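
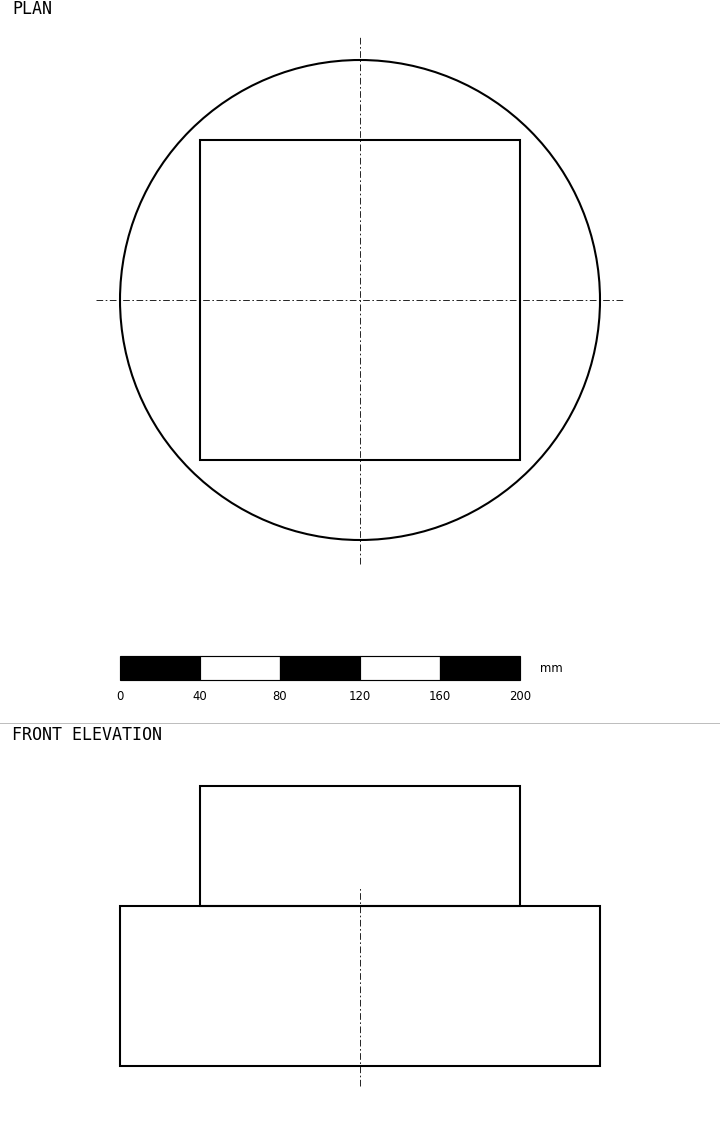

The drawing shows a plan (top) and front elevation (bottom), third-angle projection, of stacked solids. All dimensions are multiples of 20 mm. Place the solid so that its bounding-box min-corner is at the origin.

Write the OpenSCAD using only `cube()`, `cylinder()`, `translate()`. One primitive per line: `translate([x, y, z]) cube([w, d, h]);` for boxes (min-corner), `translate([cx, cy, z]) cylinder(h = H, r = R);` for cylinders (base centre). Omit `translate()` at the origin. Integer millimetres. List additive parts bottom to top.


translate([120, 120, 0]) cylinder(h = 80, r = 120);
translate([40, 40, 80]) cube([160, 160, 60]);


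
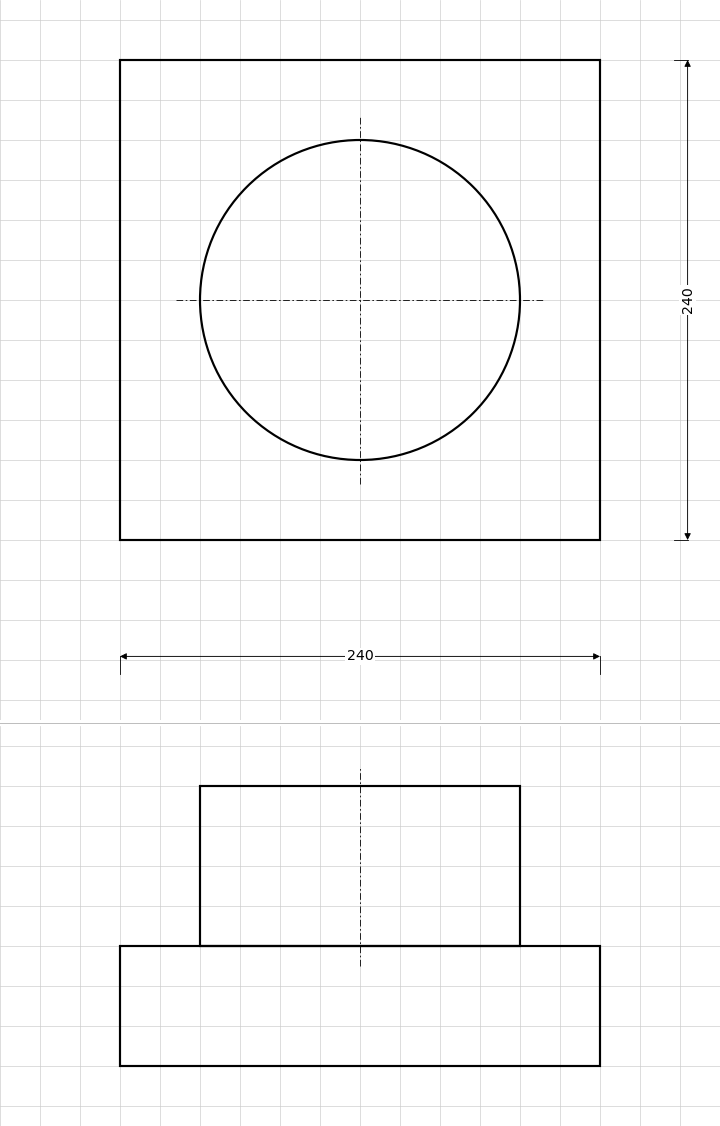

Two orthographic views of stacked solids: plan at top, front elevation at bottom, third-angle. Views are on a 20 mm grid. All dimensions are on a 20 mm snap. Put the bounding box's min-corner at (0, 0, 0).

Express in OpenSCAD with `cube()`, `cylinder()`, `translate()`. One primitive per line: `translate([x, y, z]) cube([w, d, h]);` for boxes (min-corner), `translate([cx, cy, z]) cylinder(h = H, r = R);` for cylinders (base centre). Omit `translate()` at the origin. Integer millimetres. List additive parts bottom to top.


cube([240, 240, 60]);
translate([120, 120, 60]) cylinder(h = 80, r = 80);


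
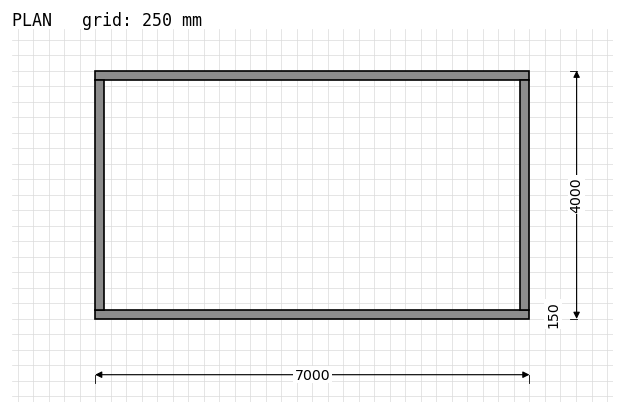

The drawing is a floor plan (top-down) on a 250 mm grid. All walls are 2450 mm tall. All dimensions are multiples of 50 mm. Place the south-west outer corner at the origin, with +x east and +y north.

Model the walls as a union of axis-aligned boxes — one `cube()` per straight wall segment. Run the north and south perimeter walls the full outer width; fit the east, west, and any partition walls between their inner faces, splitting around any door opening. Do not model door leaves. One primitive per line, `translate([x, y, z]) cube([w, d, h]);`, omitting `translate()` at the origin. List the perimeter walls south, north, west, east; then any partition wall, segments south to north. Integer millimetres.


cube([7000, 150, 2450]);
translate([0, 3850, 0]) cube([7000, 150, 2450]);
translate([0, 150, 0]) cube([150, 3700, 2450]);
translate([6850, 150, 0]) cube([150, 3700, 2450]);


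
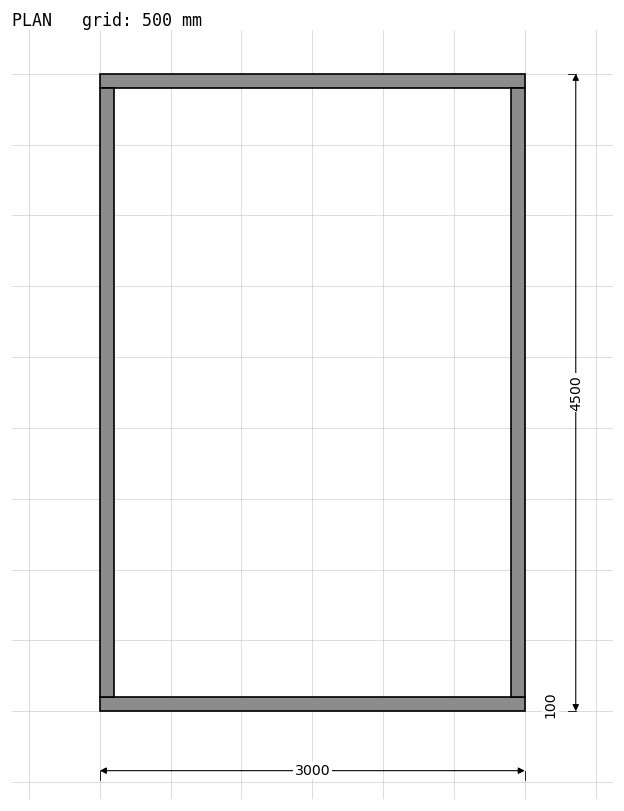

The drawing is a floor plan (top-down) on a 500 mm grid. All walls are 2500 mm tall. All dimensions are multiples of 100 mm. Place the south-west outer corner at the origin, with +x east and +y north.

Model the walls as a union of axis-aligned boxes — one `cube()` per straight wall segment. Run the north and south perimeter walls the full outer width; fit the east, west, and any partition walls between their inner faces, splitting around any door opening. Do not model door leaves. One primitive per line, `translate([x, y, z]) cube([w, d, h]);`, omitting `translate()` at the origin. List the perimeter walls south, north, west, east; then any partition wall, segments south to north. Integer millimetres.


cube([3000, 100, 2500]);
translate([0, 4400, 0]) cube([3000, 100, 2500]);
translate([0, 100, 0]) cube([100, 4300, 2500]);
translate([2900, 100, 0]) cube([100, 4300, 2500]);


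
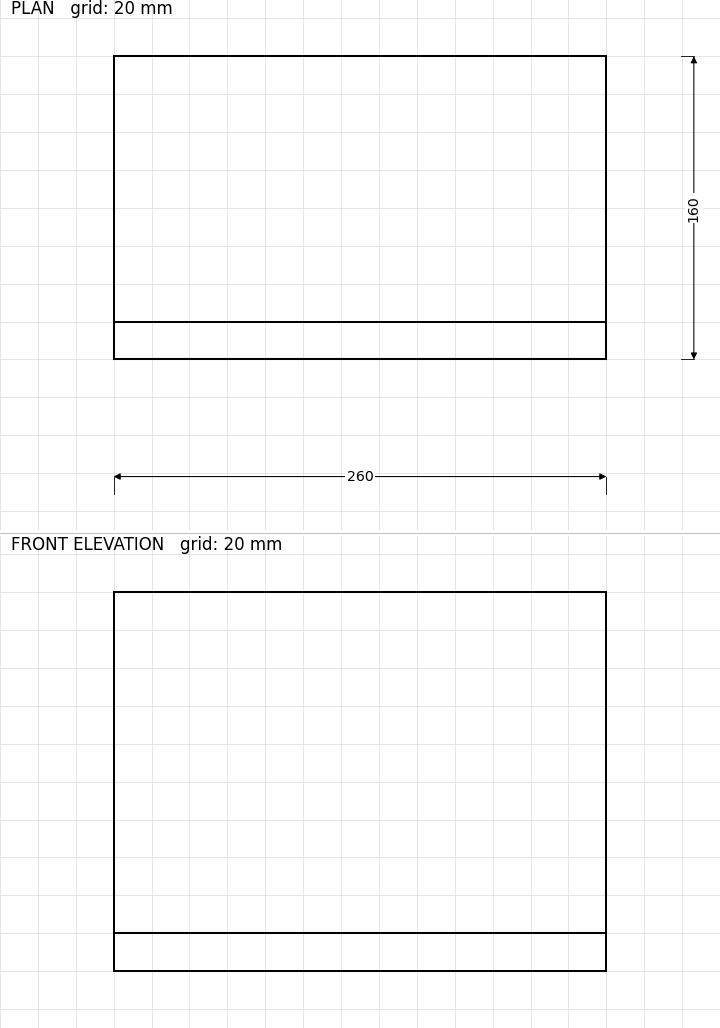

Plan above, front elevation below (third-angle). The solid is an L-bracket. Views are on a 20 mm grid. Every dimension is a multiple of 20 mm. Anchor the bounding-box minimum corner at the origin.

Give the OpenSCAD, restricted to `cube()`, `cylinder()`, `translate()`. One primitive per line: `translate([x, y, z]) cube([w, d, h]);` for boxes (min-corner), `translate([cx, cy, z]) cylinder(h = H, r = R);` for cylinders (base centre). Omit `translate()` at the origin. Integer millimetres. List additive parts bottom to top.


cube([260, 160, 20]);
translate([0, 0, 20]) cube([260, 20, 180]);


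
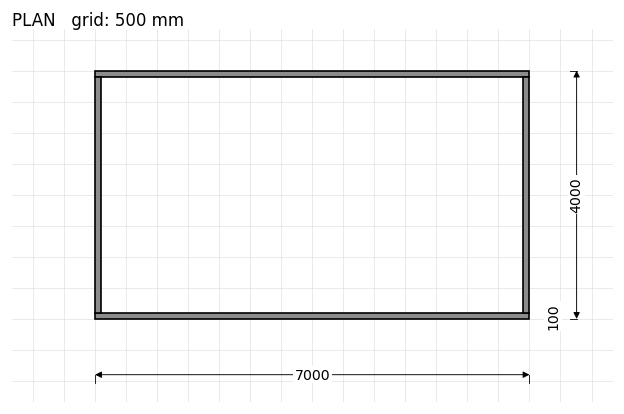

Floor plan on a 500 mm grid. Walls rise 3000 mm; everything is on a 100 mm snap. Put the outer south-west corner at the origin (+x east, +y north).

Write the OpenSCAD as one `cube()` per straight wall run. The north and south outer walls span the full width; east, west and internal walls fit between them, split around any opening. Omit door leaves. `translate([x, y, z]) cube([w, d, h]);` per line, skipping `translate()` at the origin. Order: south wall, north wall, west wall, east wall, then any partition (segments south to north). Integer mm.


cube([7000, 100, 3000]);
translate([0, 3900, 0]) cube([7000, 100, 3000]);
translate([0, 100, 0]) cube([100, 3800, 3000]);
translate([6900, 100, 0]) cube([100, 3800, 3000]);


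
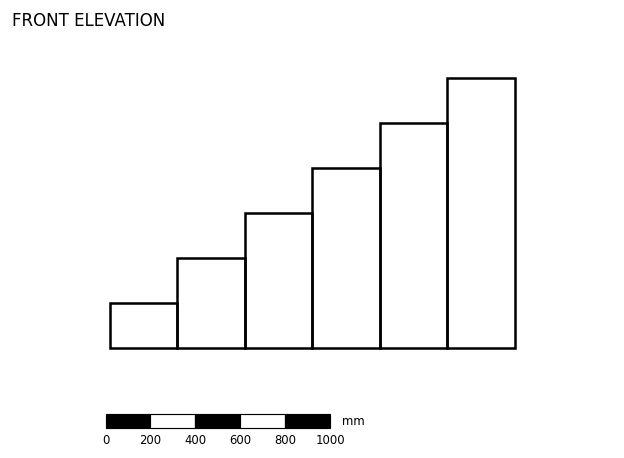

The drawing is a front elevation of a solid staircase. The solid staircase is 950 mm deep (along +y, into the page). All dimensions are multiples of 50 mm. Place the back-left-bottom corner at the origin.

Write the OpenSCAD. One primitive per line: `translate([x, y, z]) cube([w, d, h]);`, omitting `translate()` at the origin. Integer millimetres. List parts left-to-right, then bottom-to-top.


cube([300, 950, 200]);
translate([300, 0, 0]) cube([300, 950, 400]);
translate([600, 0, 0]) cube([300, 950, 600]);
translate([900, 0, 0]) cube([300, 950, 800]);
translate([1200, 0, 0]) cube([300, 950, 1000]);
translate([1500, 0, 0]) cube([300, 950, 1200]);


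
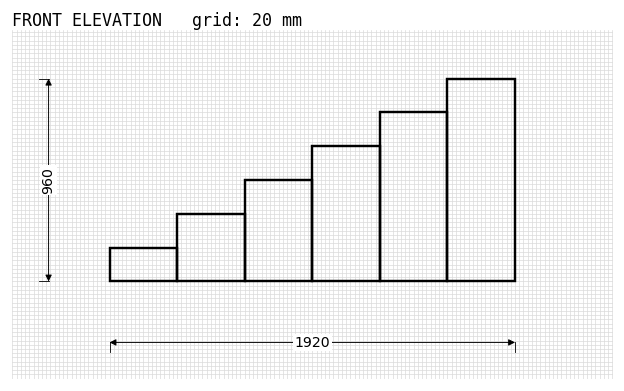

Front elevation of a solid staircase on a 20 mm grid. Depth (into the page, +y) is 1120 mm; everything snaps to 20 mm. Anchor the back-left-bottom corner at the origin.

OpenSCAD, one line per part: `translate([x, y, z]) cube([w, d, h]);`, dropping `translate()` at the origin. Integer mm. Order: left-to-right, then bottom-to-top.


cube([320, 1120, 160]);
translate([320, 0, 0]) cube([320, 1120, 320]);
translate([640, 0, 0]) cube([320, 1120, 480]);
translate([960, 0, 0]) cube([320, 1120, 640]);
translate([1280, 0, 0]) cube([320, 1120, 800]);
translate([1600, 0, 0]) cube([320, 1120, 960]);


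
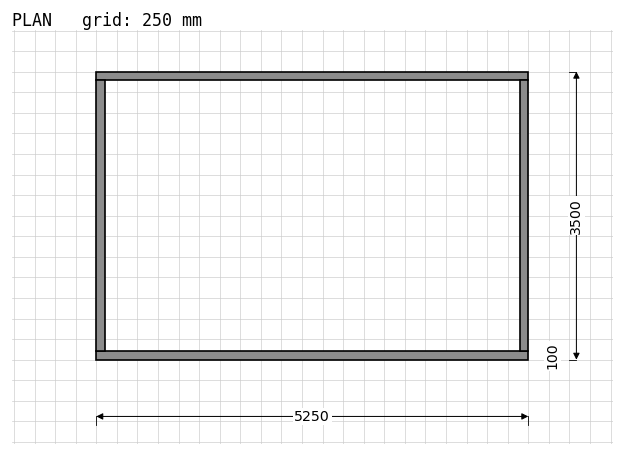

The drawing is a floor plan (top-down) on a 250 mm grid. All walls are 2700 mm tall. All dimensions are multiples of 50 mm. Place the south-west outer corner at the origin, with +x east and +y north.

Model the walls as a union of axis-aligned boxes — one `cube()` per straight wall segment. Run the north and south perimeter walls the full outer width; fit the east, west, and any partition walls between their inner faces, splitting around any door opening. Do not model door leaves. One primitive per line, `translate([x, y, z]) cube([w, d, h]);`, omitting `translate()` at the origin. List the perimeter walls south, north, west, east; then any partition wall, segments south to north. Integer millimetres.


cube([5250, 100, 2700]);
translate([0, 3400, 0]) cube([5250, 100, 2700]);
translate([0, 100, 0]) cube([100, 3300, 2700]);
translate([5150, 100, 0]) cube([100, 3300, 2700]);


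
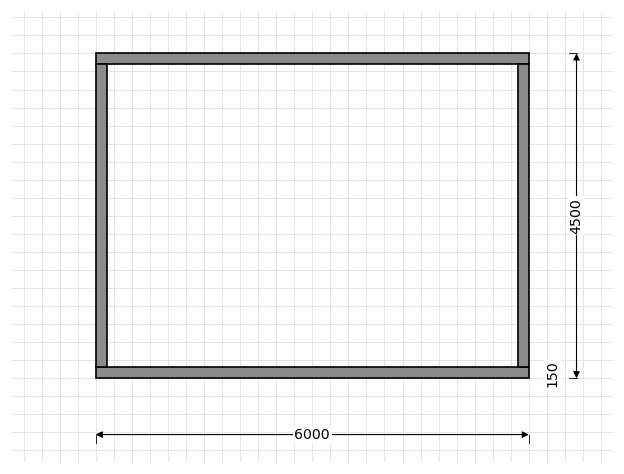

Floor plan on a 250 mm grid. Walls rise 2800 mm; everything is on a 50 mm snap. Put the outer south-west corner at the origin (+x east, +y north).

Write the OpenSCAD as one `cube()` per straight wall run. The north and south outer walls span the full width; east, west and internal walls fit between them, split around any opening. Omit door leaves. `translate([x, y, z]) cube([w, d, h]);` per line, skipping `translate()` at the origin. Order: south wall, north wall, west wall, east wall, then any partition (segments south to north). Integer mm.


cube([6000, 150, 2800]);
translate([0, 4350, 0]) cube([6000, 150, 2800]);
translate([0, 150, 0]) cube([150, 4200, 2800]);
translate([5850, 150, 0]) cube([150, 4200, 2800]);


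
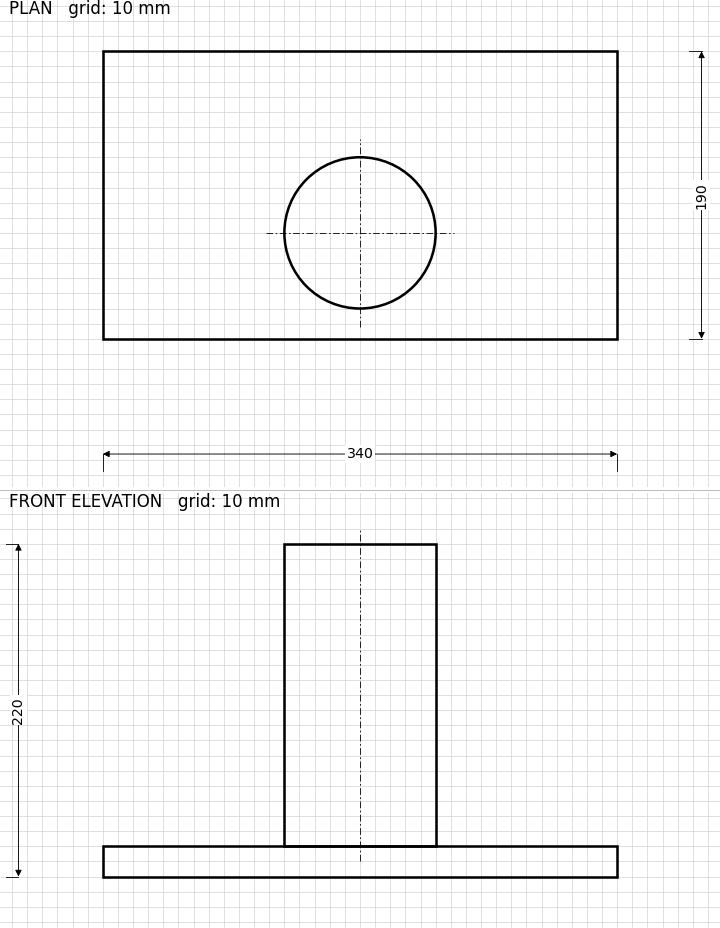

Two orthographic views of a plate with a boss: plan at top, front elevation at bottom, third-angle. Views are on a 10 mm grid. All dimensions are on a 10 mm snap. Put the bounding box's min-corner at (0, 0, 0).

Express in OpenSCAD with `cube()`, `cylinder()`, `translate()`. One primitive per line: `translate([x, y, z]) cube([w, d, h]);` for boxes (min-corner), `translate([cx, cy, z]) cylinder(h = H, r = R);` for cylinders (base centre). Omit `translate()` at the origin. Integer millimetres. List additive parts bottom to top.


cube([340, 190, 20]);
translate([170, 70, 20]) cylinder(h = 200, r = 50);


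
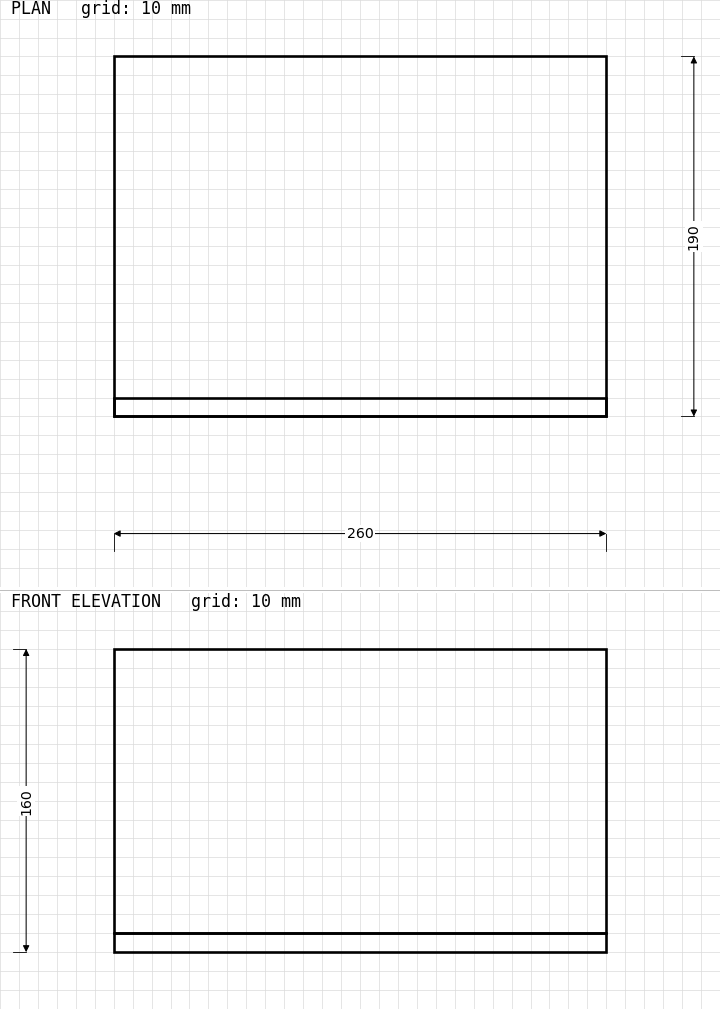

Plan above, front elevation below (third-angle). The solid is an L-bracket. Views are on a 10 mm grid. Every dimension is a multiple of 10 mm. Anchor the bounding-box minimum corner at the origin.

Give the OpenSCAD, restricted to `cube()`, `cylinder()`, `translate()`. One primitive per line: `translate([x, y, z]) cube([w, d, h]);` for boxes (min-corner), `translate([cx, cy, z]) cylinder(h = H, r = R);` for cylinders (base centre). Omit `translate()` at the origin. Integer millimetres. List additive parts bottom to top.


cube([260, 190, 10]);
translate([0, 0, 10]) cube([260, 10, 150]);


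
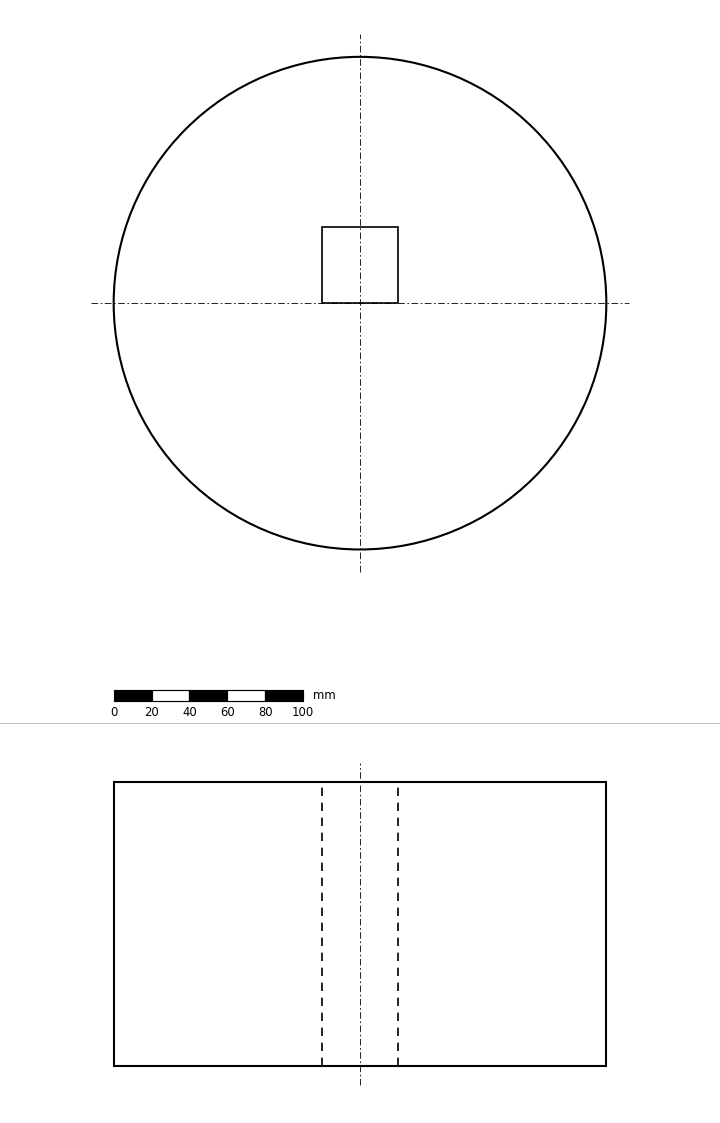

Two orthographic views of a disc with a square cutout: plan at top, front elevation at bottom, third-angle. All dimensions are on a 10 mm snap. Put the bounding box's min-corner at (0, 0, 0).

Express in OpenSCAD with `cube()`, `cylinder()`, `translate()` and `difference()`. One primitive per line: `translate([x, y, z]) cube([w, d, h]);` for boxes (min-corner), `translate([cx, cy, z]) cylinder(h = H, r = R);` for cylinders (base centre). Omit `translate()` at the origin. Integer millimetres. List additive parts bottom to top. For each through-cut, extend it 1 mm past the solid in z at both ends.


difference() {
  translate([130, 130, 0]) cylinder(h = 150, r = 130);
  translate([110, 130, -1]) cube([40, 40, 152]);
}


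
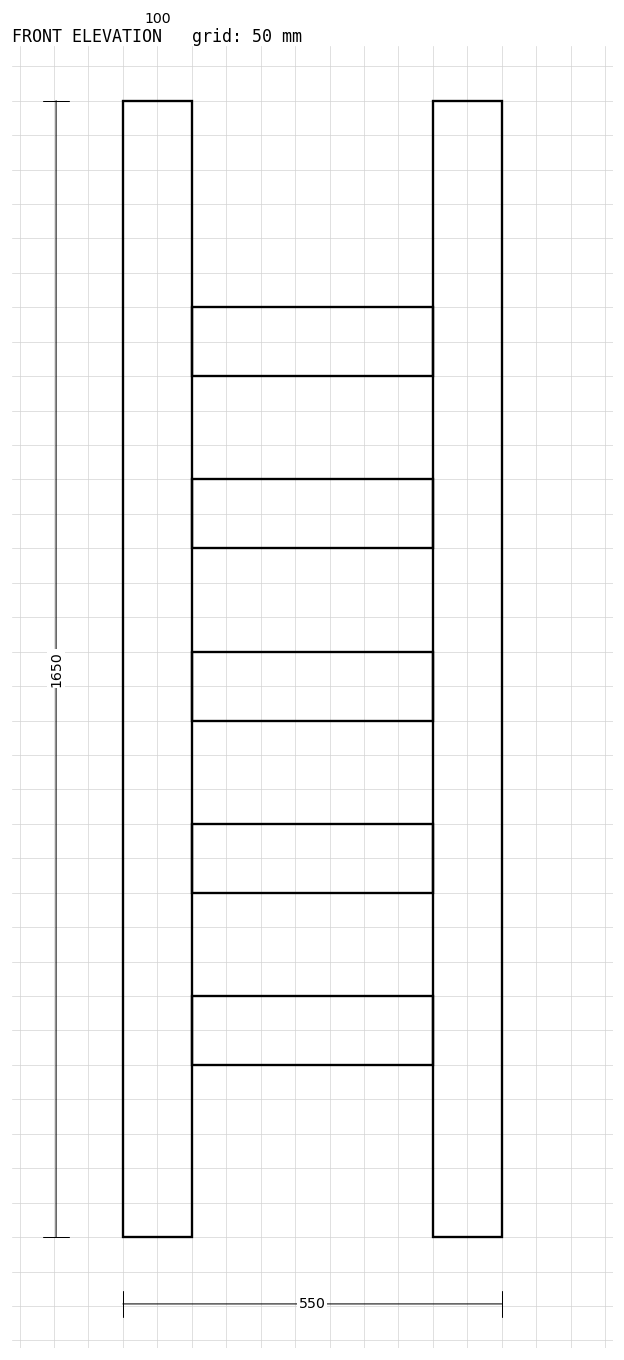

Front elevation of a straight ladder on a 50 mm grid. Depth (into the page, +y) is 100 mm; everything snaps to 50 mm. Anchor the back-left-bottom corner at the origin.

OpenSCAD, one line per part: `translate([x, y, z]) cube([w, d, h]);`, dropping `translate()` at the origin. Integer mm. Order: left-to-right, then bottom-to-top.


cube([100, 100, 1650]);
translate([100, 0, 250]) cube([350, 100, 100]);
translate([100, 0, 500]) cube([350, 100, 100]);
translate([100, 0, 750]) cube([350, 100, 100]);
translate([100, 0, 1000]) cube([350, 100, 100]);
translate([100, 0, 1250]) cube([350, 100, 100]);
translate([450, 0, 0]) cube([100, 100, 1650]);


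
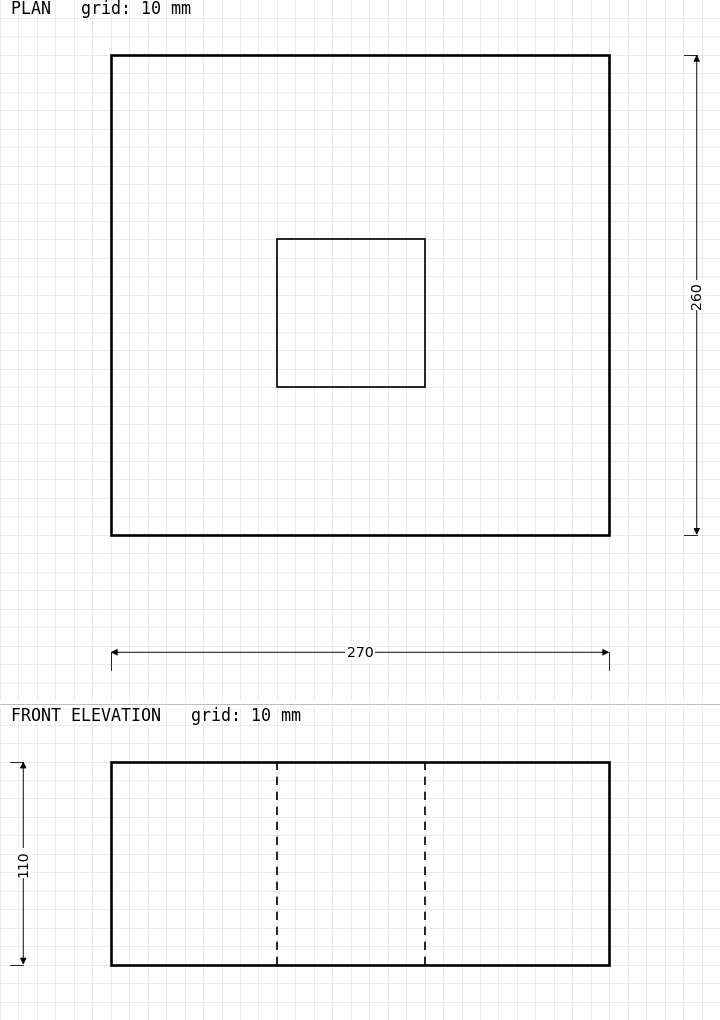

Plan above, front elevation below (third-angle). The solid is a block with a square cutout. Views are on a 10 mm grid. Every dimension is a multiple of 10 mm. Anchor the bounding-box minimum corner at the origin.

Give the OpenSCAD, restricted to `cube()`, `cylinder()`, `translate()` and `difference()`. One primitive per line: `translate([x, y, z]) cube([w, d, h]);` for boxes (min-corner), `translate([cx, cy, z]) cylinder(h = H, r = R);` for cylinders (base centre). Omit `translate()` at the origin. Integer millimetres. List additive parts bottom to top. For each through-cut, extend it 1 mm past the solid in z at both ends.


difference() {
  cube([270, 260, 110]);
  translate([90, 80, -1]) cube([80, 80, 112]);
}


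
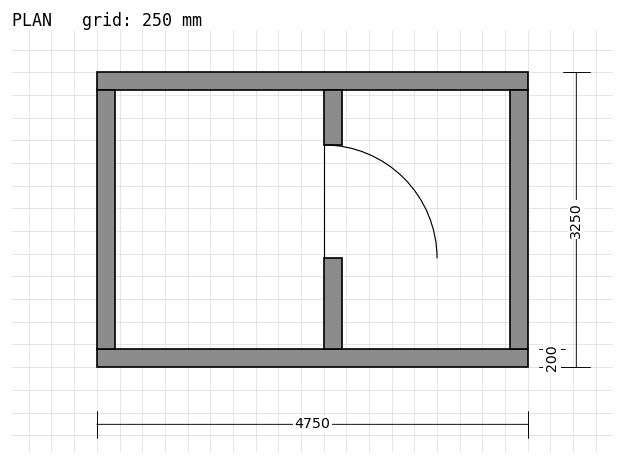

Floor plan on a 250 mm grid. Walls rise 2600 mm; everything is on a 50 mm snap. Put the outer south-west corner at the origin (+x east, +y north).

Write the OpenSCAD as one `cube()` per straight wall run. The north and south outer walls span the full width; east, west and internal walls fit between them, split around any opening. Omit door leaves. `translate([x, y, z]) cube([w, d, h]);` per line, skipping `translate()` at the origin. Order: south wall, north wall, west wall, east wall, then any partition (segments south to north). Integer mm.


cube([4750, 200, 2600]);
translate([0, 3050, 0]) cube([4750, 200, 2600]);
translate([0, 200, 0]) cube([200, 2850, 2600]);
translate([4550, 200, 0]) cube([200, 2850, 2600]);
translate([2500, 200, 0]) cube([200, 1000, 2600]);
translate([2500, 2450, 0]) cube([200, 600, 2600]);


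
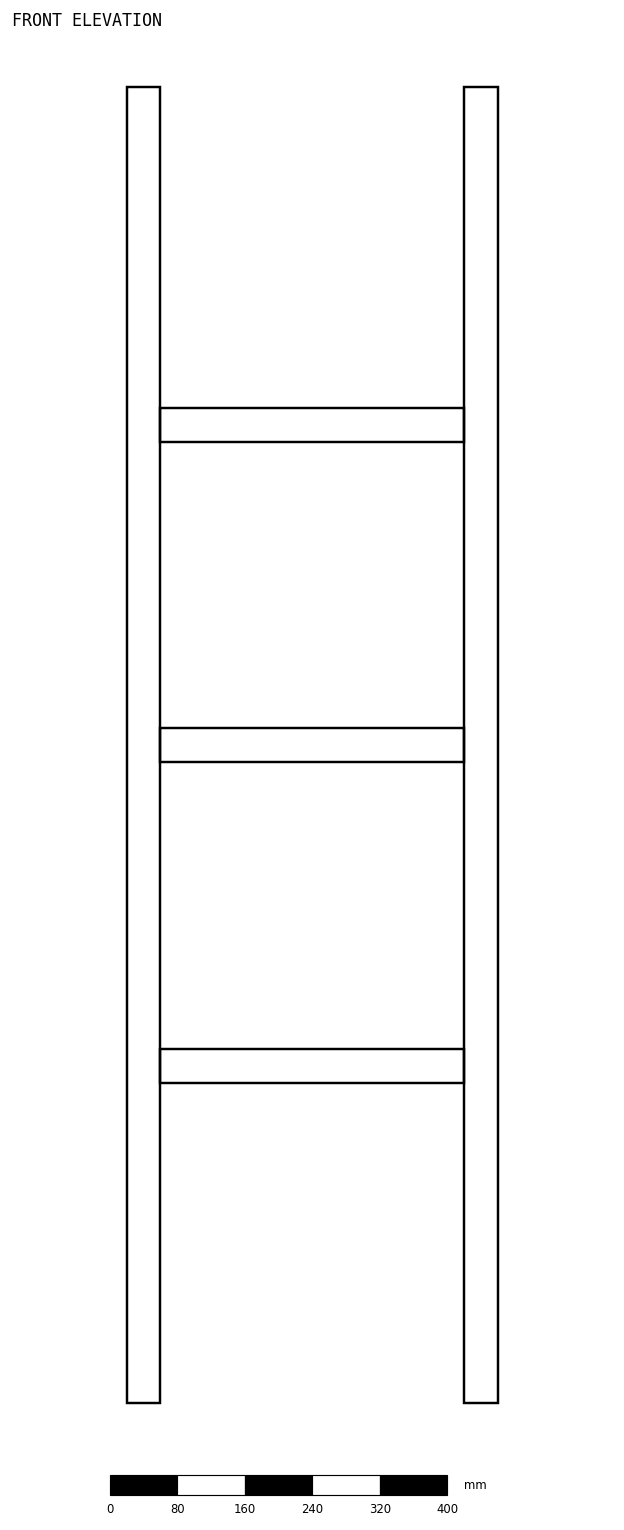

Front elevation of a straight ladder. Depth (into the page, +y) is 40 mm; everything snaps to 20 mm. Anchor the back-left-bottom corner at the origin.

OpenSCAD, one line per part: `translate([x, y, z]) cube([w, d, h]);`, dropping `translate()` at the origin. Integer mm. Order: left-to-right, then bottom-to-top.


cube([40, 40, 1560]);
translate([40, 0, 380]) cube([360, 40, 40]);
translate([40, 0, 760]) cube([360, 40, 40]);
translate([40, 0, 1140]) cube([360, 40, 40]);
translate([400, 0, 0]) cube([40, 40, 1560]);


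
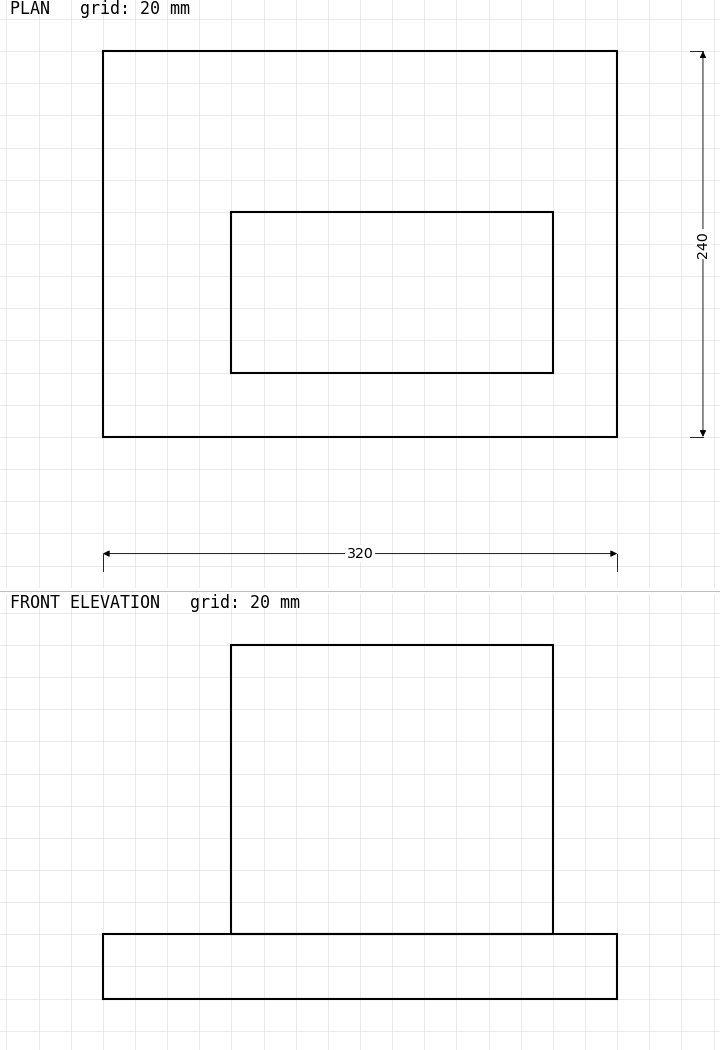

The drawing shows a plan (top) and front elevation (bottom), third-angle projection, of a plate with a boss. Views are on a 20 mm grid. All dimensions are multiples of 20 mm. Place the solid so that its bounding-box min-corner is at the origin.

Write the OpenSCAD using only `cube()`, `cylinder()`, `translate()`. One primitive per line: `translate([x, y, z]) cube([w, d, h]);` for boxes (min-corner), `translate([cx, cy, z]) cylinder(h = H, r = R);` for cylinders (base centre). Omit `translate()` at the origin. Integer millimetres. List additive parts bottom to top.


cube([320, 240, 40]);
translate([80, 40, 40]) cube([200, 100, 180]);


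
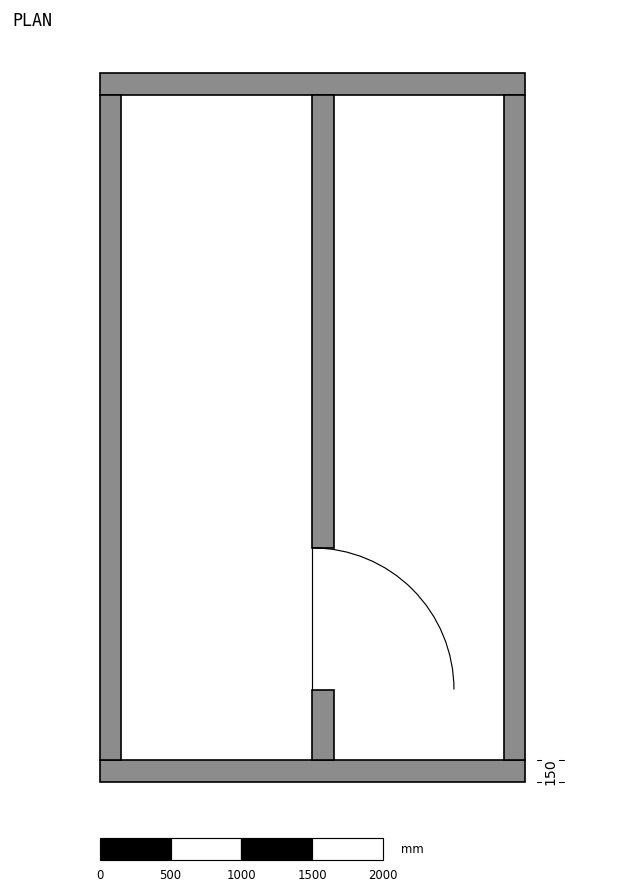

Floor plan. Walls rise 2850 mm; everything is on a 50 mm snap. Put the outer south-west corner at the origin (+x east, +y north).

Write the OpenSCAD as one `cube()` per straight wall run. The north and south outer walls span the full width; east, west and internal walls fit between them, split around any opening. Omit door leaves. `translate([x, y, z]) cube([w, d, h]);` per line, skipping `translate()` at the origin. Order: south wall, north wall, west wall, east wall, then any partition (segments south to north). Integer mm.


cube([3000, 150, 2850]);
translate([0, 4850, 0]) cube([3000, 150, 2850]);
translate([0, 150, 0]) cube([150, 4700, 2850]);
translate([2850, 150, 0]) cube([150, 4700, 2850]);
translate([1500, 150, 0]) cube([150, 500, 2850]);
translate([1500, 1650, 0]) cube([150, 3200, 2850]);


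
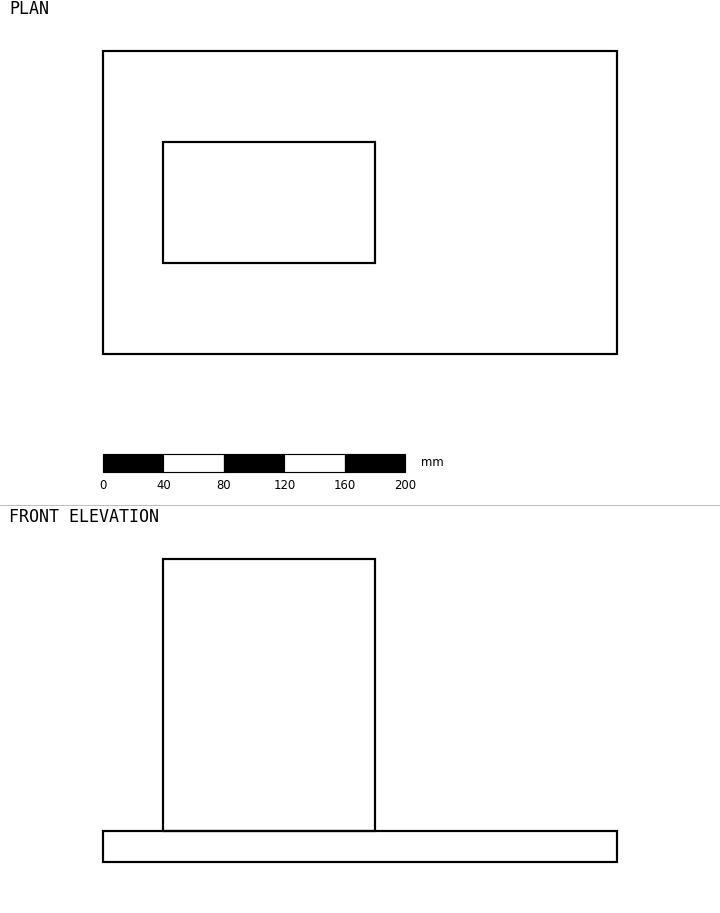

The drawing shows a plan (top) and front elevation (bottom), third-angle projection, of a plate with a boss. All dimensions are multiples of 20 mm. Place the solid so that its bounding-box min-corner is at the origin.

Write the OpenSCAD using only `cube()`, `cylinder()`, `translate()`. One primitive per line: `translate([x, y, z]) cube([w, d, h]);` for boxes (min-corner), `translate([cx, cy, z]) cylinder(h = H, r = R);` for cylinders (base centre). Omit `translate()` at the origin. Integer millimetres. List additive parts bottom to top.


cube([340, 200, 20]);
translate([40, 60, 20]) cube([140, 80, 180]);


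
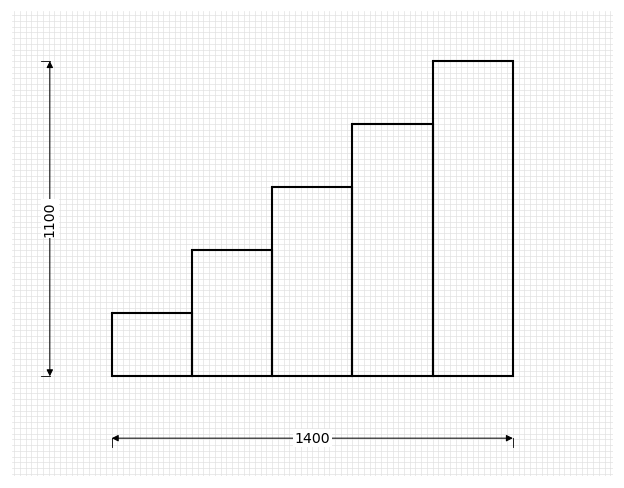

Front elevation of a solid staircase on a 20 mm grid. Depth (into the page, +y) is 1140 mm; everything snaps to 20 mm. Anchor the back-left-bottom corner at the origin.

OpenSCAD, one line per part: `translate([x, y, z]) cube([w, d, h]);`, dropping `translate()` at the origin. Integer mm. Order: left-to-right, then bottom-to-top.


cube([280, 1140, 220]);
translate([280, 0, 0]) cube([280, 1140, 440]);
translate([560, 0, 0]) cube([280, 1140, 660]);
translate([840, 0, 0]) cube([280, 1140, 880]);
translate([1120, 0, 0]) cube([280, 1140, 1100]);


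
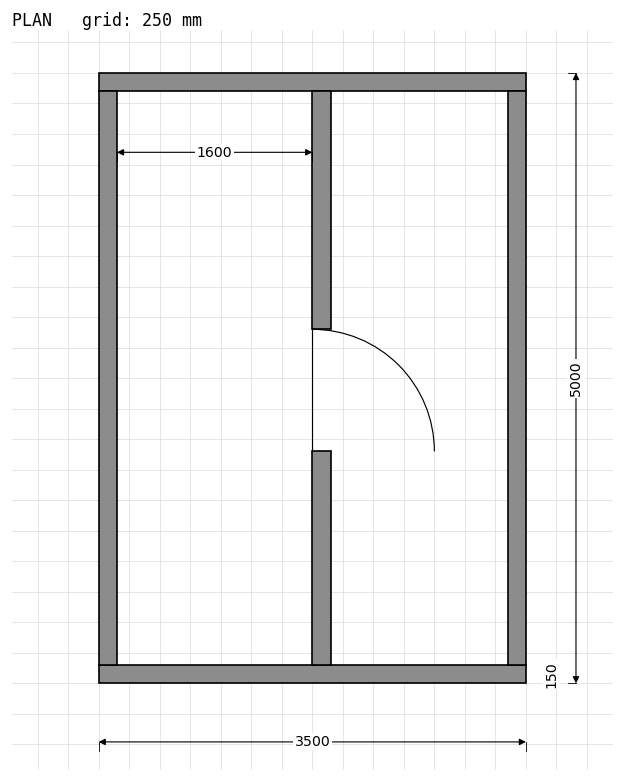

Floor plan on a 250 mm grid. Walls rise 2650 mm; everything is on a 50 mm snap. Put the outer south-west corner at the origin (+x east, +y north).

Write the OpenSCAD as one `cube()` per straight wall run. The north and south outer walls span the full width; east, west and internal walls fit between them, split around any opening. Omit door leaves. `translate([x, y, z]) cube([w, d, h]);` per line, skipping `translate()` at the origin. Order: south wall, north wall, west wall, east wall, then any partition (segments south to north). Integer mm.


cube([3500, 150, 2650]);
translate([0, 4850, 0]) cube([3500, 150, 2650]);
translate([0, 150, 0]) cube([150, 4700, 2650]);
translate([3350, 150, 0]) cube([150, 4700, 2650]);
translate([1750, 150, 0]) cube([150, 1750, 2650]);
translate([1750, 2900, 0]) cube([150, 1950, 2650]);


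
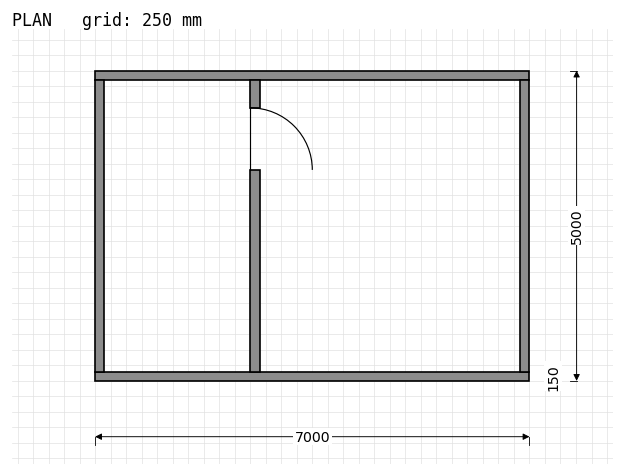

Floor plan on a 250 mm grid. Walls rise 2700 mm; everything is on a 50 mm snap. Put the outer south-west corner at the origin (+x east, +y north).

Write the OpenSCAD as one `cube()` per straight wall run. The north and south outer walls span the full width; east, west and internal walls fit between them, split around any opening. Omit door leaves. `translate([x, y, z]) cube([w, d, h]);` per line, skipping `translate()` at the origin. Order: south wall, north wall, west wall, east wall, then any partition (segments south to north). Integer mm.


cube([7000, 150, 2700]);
translate([0, 4850, 0]) cube([7000, 150, 2700]);
translate([0, 150, 0]) cube([150, 4700, 2700]);
translate([6850, 150, 0]) cube([150, 4700, 2700]);
translate([2500, 150, 0]) cube([150, 3250, 2700]);
translate([2500, 4400, 0]) cube([150, 450, 2700]);


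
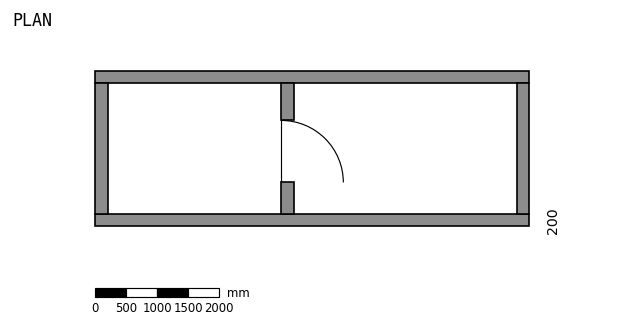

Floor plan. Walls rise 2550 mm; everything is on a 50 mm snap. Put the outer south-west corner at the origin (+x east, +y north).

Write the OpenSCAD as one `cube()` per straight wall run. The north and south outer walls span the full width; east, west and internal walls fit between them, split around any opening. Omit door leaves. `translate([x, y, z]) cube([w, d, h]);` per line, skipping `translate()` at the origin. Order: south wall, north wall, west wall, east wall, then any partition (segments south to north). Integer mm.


cube([7000, 200, 2550]);
translate([0, 2300, 0]) cube([7000, 200, 2550]);
translate([0, 200, 0]) cube([200, 2100, 2550]);
translate([6800, 200, 0]) cube([200, 2100, 2550]);
translate([3000, 200, 0]) cube([200, 500, 2550]);
translate([3000, 1700, 0]) cube([200, 600, 2550]);


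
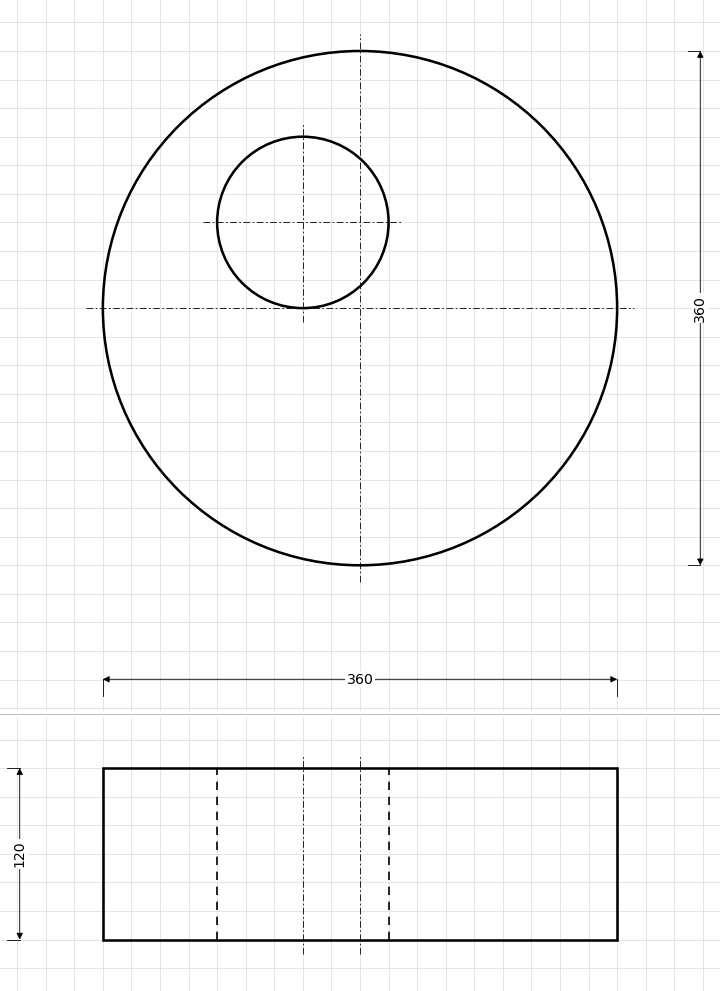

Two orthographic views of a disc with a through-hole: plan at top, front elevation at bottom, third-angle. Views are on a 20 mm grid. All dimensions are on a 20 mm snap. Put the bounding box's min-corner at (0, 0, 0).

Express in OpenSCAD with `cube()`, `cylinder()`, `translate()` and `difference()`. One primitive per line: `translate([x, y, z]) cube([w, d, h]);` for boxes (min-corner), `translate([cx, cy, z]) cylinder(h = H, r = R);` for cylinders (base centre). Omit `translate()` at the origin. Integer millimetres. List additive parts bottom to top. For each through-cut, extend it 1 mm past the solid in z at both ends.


difference() {
  translate([180, 180, 0]) cylinder(h = 120, r = 180);
  translate([140, 240, -1]) cylinder(h = 122, r = 60);
}


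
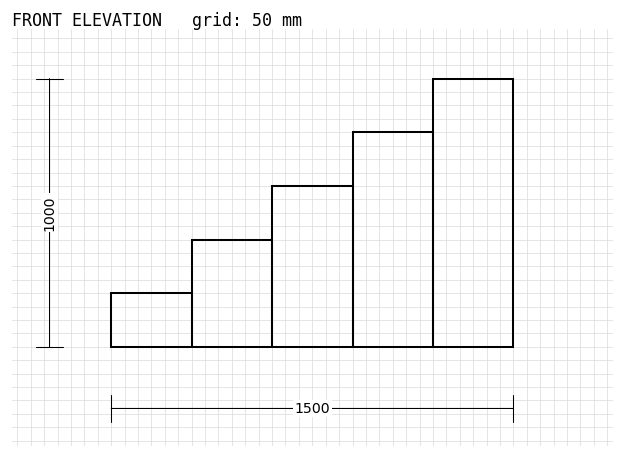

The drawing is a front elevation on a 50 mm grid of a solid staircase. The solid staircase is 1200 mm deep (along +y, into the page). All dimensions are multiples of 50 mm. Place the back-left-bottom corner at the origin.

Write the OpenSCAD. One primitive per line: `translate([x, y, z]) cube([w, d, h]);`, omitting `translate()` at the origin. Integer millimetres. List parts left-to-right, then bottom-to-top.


cube([300, 1200, 200]);
translate([300, 0, 0]) cube([300, 1200, 400]);
translate([600, 0, 0]) cube([300, 1200, 600]);
translate([900, 0, 0]) cube([300, 1200, 800]);
translate([1200, 0, 0]) cube([300, 1200, 1000]);


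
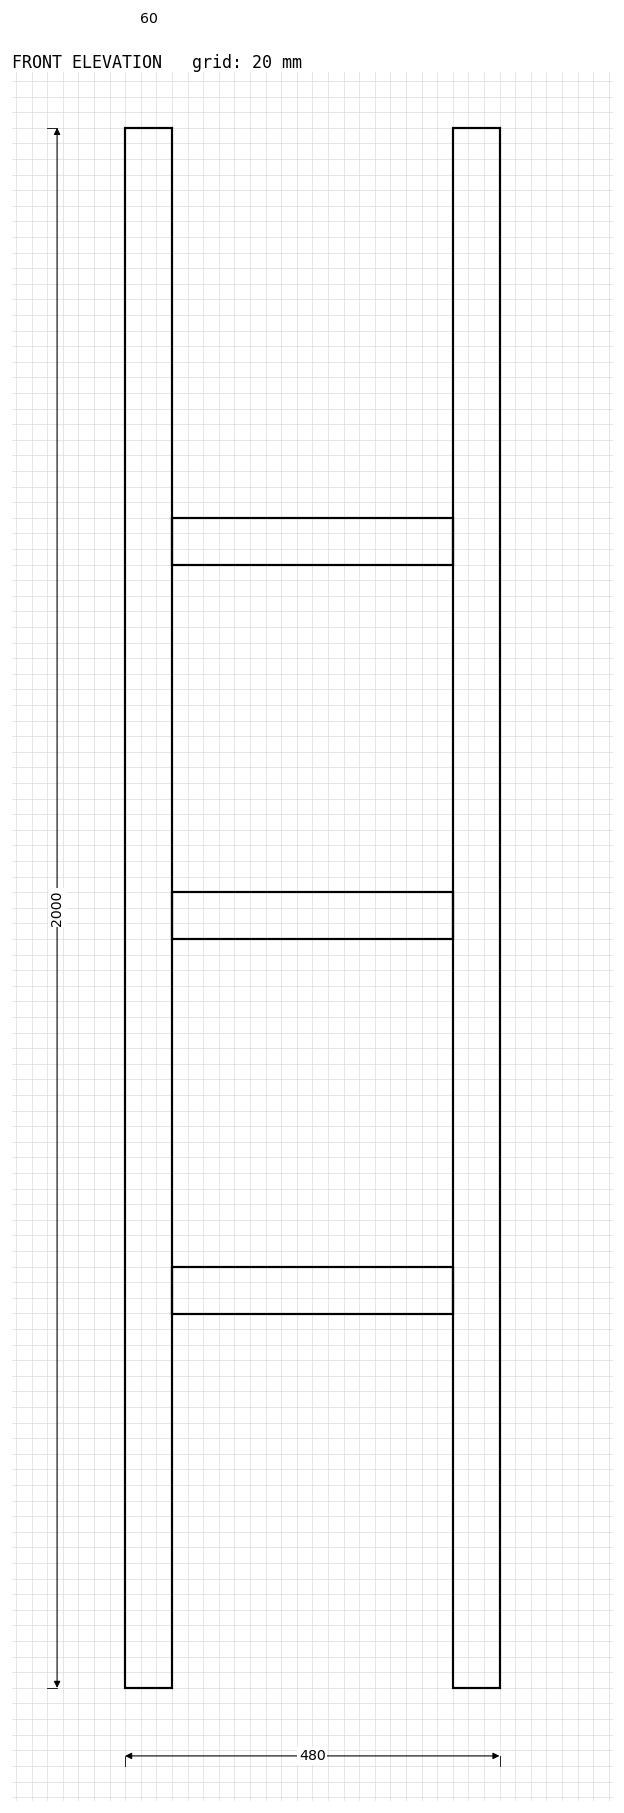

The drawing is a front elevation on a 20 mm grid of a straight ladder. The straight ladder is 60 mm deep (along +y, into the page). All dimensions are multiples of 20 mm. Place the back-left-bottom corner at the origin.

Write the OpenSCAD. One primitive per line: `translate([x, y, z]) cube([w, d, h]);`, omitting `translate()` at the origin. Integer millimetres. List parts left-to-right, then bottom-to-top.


cube([60, 60, 2000]);
translate([60, 0, 480]) cube([360, 60, 60]);
translate([60, 0, 960]) cube([360, 60, 60]);
translate([60, 0, 1440]) cube([360, 60, 60]);
translate([420, 0, 0]) cube([60, 60, 2000]);


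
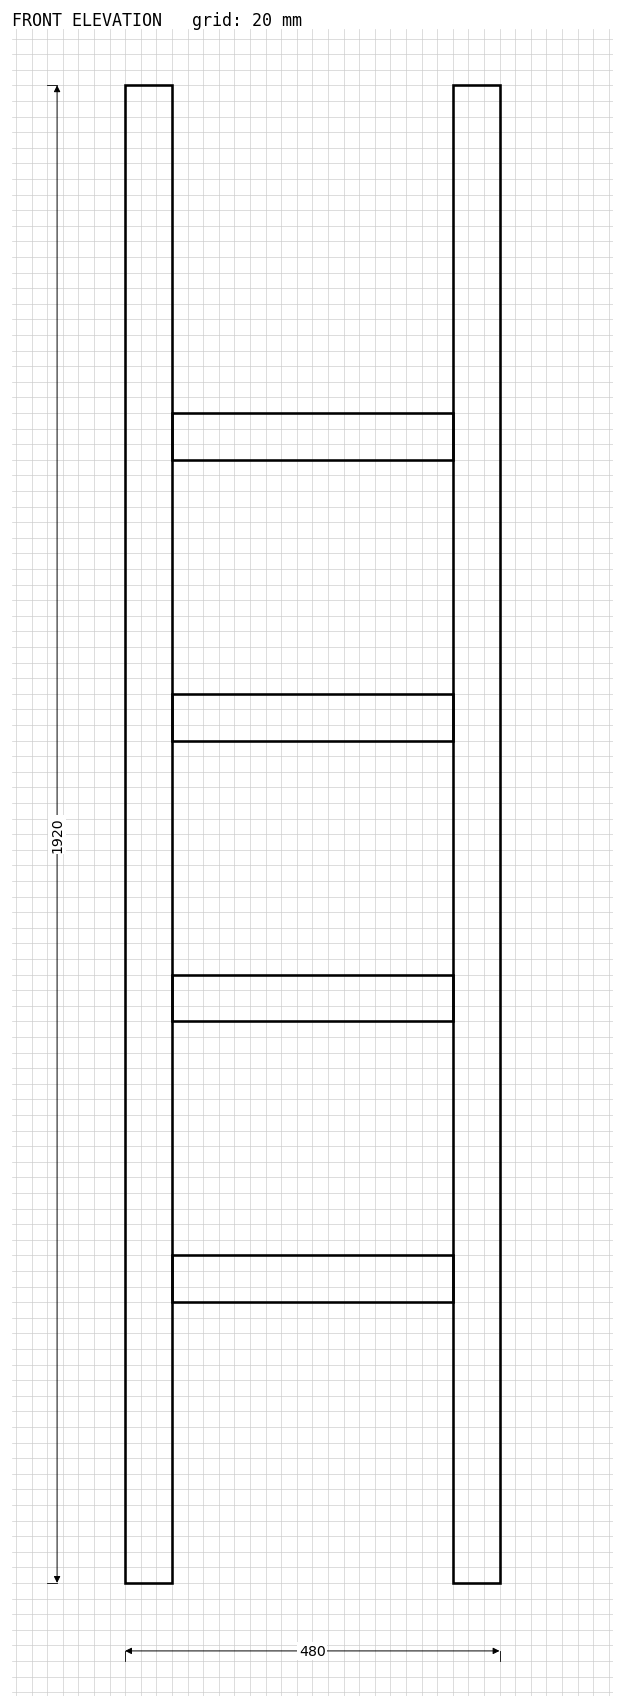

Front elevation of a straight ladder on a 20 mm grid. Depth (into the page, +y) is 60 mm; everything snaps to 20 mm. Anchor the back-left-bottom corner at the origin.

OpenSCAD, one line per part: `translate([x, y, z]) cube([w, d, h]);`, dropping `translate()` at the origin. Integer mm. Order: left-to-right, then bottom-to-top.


cube([60, 60, 1920]);
translate([60, 0, 360]) cube([360, 60, 60]);
translate([60, 0, 720]) cube([360, 60, 60]);
translate([60, 0, 1080]) cube([360, 60, 60]);
translate([60, 0, 1440]) cube([360, 60, 60]);
translate([420, 0, 0]) cube([60, 60, 1920]);


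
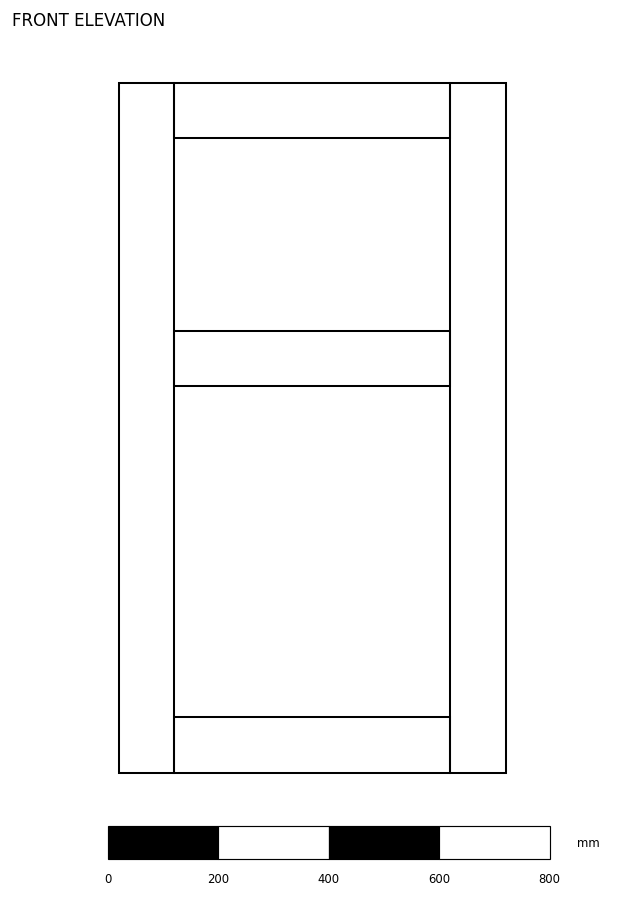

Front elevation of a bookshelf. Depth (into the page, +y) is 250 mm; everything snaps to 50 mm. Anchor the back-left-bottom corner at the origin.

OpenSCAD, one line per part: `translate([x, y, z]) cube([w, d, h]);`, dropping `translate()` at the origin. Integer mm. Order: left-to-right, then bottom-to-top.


cube([100, 250, 1250]);
translate([100, 0, 0]) cube([500, 250, 100]);
translate([100, 0, 700]) cube([500, 250, 100]);
translate([100, 0, 1150]) cube([500, 250, 100]);
translate([600, 0, 0]) cube([100, 250, 1250]);


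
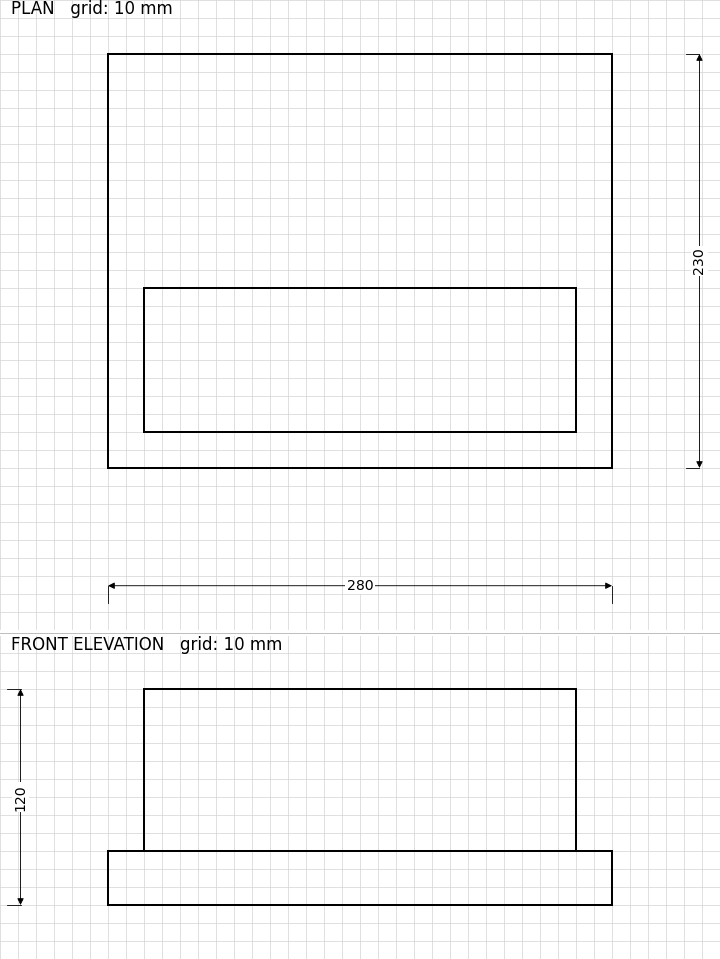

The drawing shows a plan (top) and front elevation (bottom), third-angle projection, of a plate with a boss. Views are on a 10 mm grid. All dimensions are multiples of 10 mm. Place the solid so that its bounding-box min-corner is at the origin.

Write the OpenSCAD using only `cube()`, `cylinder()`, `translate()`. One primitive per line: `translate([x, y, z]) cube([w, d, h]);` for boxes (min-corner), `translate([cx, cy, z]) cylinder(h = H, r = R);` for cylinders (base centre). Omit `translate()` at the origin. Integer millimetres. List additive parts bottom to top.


cube([280, 230, 30]);
translate([20, 20, 30]) cube([240, 80, 90]);


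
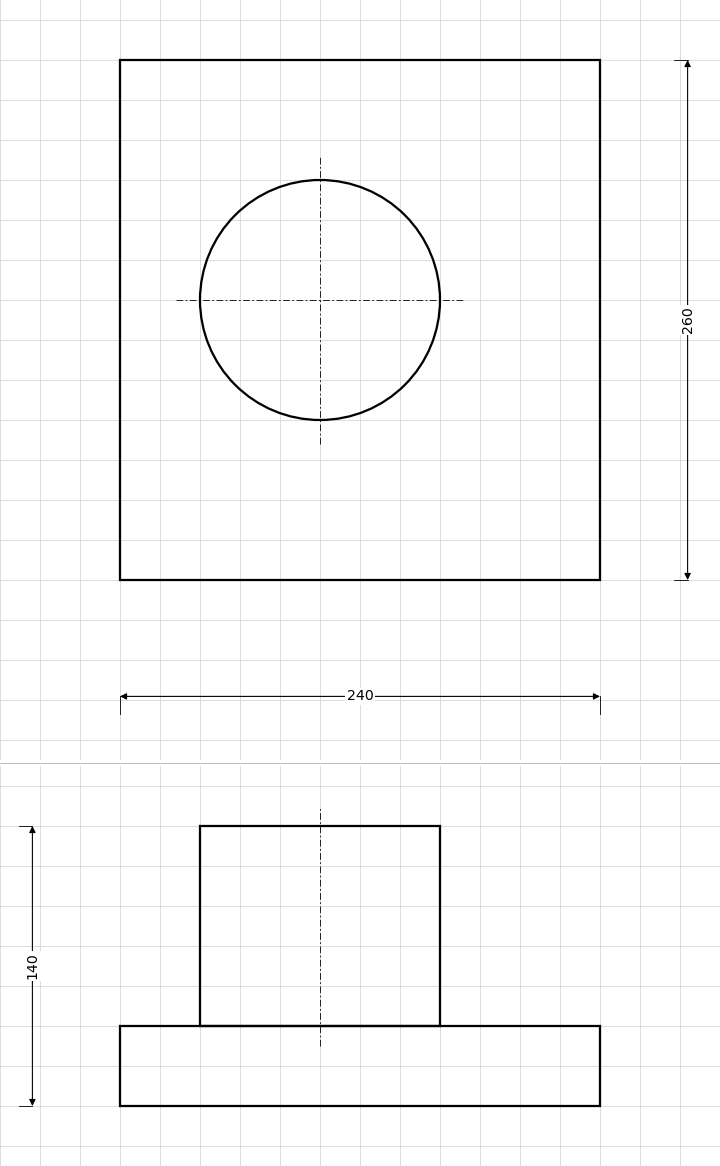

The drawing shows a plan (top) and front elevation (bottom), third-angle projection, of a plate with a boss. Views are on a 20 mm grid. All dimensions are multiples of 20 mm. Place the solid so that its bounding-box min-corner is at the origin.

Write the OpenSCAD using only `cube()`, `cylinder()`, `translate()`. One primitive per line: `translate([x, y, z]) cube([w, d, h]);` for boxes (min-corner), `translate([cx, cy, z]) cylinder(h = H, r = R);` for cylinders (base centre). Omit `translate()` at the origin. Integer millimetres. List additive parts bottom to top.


cube([240, 260, 40]);
translate([100, 140, 40]) cylinder(h = 100, r = 60);


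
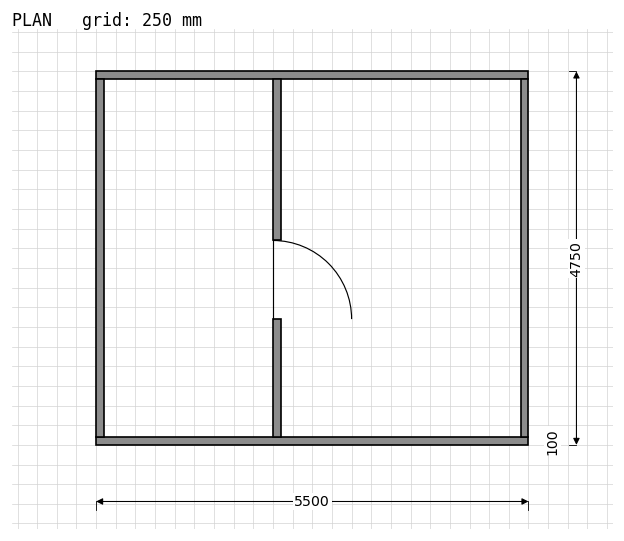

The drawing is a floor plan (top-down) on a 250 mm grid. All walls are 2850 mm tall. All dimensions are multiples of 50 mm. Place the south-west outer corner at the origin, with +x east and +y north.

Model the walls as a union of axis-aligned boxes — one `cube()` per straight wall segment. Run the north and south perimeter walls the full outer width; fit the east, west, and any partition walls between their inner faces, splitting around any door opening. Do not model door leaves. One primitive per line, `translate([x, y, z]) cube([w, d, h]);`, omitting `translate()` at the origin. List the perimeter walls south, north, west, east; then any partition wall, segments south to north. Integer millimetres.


cube([5500, 100, 2850]);
translate([0, 4650, 0]) cube([5500, 100, 2850]);
translate([0, 100, 0]) cube([100, 4550, 2850]);
translate([5400, 100, 0]) cube([100, 4550, 2850]);
translate([2250, 100, 0]) cube([100, 1500, 2850]);
translate([2250, 2600, 0]) cube([100, 2050, 2850]);


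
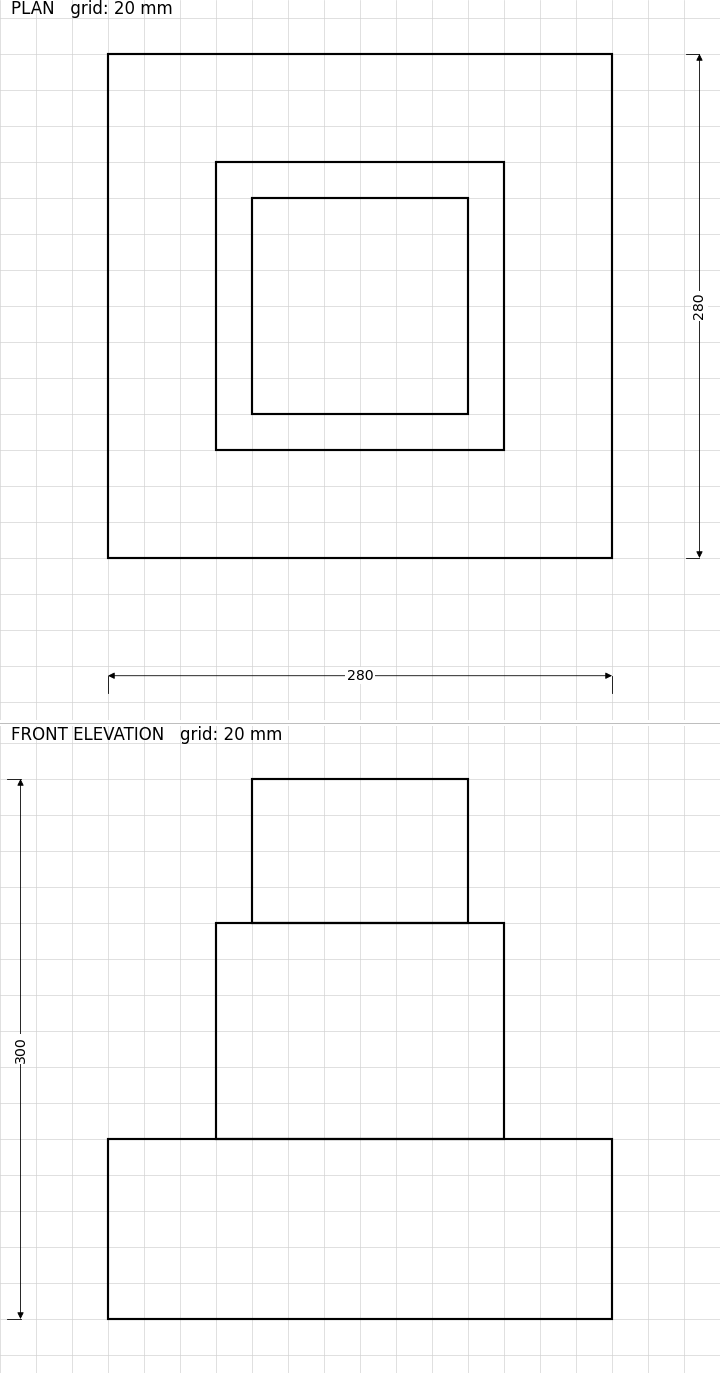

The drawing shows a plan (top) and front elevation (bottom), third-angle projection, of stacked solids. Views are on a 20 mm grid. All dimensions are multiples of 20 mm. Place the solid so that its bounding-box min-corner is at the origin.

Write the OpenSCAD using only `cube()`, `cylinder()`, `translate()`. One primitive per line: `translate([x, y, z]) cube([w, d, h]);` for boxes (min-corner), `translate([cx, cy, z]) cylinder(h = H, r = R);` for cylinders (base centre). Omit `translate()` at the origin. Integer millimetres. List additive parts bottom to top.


cube([280, 280, 100]);
translate([60, 60, 100]) cube([160, 160, 120]);
translate([80, 80, 220]) cube([120, 120, 80]);


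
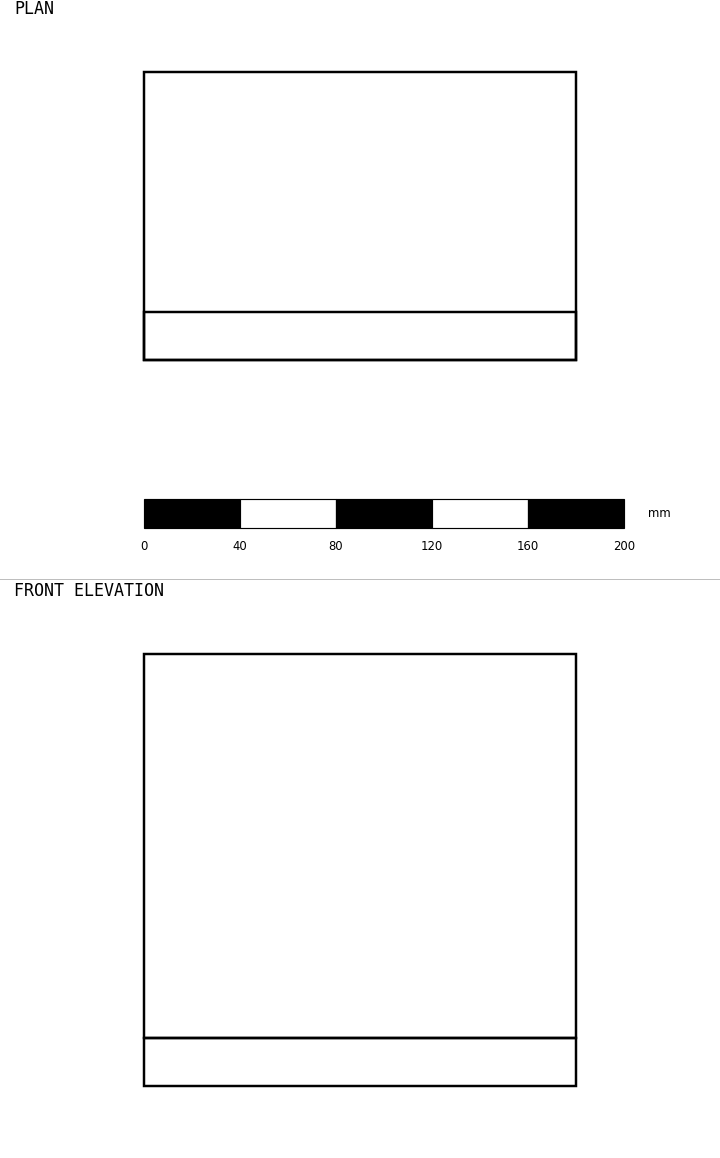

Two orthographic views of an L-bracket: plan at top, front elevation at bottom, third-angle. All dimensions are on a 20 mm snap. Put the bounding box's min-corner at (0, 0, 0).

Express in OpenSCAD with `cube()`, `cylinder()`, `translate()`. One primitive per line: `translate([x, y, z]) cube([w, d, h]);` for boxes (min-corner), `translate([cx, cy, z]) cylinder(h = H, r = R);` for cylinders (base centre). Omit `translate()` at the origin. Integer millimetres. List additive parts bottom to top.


cube([180, 120, 20]);
translate([0, 0, 20]) cube([180, 20, 160]);


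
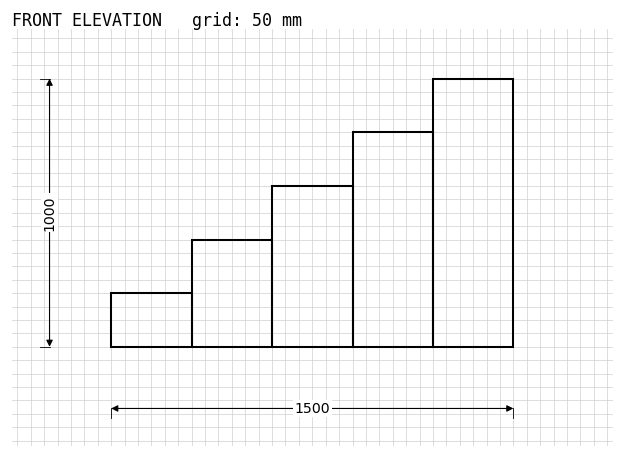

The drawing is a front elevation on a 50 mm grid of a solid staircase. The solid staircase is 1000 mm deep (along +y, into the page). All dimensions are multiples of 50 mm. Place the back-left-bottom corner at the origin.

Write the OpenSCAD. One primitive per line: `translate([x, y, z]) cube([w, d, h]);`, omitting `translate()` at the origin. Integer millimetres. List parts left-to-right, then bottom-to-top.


cube([300, 1000, 200]);
translate([300, 0, 0]) cube([300, 1000, 400]);
translate([600, 0, 0]) cube([300, 1000, 600]);
translate([900, 0, 0]) cube([300, 1000, 800]);
translate([1200, 0, 0]) cube([300, 1000, 1000]);


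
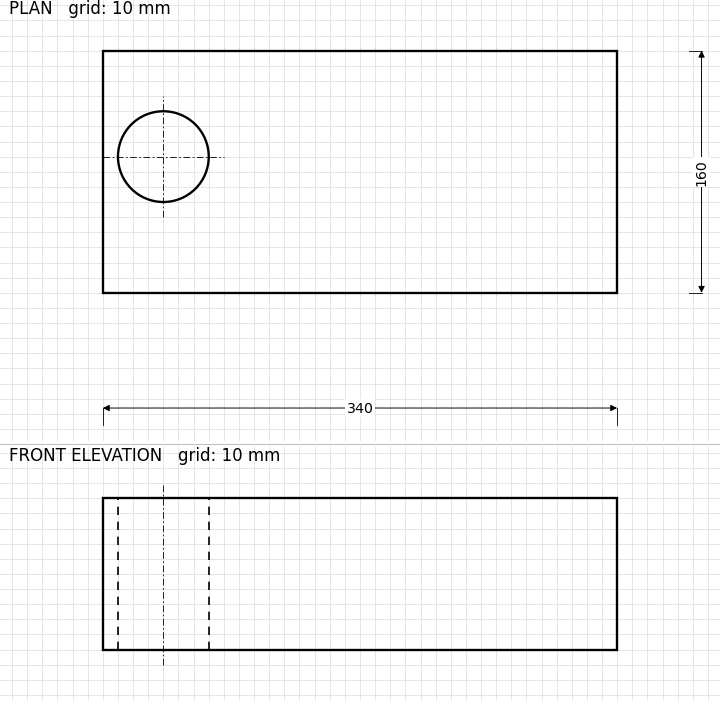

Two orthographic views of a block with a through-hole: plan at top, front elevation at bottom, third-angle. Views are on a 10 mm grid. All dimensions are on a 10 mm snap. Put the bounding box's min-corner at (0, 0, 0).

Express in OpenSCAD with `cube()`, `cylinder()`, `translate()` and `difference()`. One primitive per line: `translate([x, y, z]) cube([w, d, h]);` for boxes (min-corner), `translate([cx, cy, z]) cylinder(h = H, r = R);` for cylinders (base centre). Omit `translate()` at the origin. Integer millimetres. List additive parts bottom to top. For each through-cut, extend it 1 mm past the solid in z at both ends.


difference() {
  cube([340, 160, 100]);
  translate([40, 90, -1]) cylinder(h = 102, r = 30);
}


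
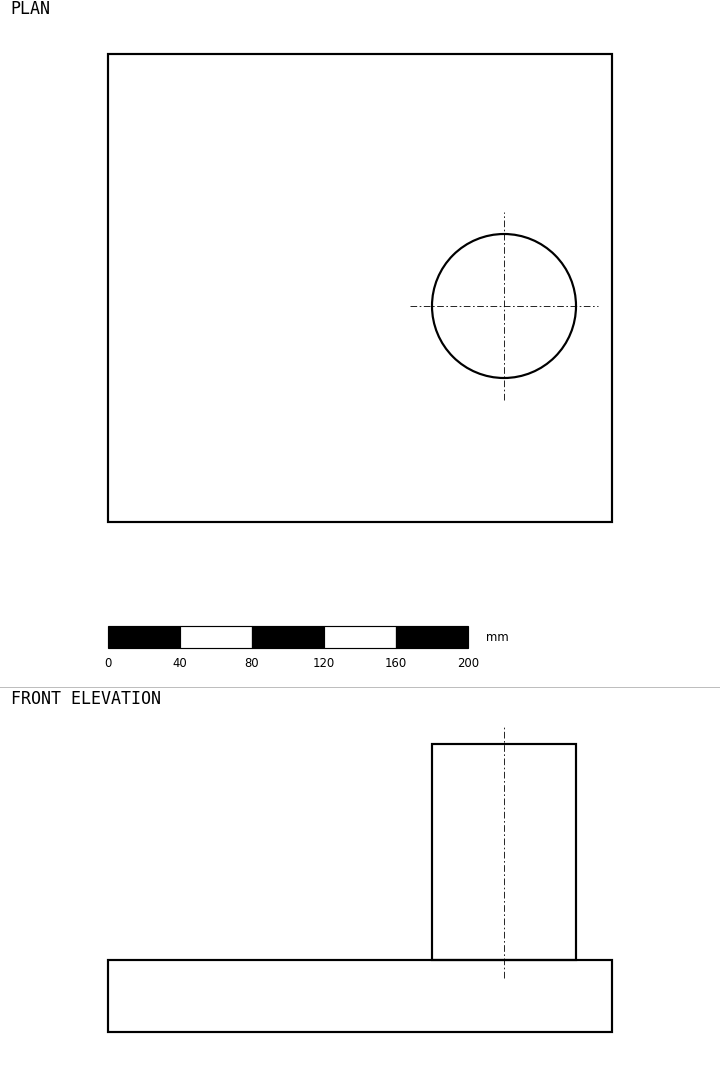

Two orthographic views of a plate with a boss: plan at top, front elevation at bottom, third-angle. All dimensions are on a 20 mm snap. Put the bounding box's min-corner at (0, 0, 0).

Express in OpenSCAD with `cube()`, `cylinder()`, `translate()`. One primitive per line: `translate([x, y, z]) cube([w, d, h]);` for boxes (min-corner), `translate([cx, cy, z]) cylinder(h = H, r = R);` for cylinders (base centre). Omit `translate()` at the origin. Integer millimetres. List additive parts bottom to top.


cube([280, 260, 40]);
translate([220, 120, 40]) cylinder(h = 120, r = 40);
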